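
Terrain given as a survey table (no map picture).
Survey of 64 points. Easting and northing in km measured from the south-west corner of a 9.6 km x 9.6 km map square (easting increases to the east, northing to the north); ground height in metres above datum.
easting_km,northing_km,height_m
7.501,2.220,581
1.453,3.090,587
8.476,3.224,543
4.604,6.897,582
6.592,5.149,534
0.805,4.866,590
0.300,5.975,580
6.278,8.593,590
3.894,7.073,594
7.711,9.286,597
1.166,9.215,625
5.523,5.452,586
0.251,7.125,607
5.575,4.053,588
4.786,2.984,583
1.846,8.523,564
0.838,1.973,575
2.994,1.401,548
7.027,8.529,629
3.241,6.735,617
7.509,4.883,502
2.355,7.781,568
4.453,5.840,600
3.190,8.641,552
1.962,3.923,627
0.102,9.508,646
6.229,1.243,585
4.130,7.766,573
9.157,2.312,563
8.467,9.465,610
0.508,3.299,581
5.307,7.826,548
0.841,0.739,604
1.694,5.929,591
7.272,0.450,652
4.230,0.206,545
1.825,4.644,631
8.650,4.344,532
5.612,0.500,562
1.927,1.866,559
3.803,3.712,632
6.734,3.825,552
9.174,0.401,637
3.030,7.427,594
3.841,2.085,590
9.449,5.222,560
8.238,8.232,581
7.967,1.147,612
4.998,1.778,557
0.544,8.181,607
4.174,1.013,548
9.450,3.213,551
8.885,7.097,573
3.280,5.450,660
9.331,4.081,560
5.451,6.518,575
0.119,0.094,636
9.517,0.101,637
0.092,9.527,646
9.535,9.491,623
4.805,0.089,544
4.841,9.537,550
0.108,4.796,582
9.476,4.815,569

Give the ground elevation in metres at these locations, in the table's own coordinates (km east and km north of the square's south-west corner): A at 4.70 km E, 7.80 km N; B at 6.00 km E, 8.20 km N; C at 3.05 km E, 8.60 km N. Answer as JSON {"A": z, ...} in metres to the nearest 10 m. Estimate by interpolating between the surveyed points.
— {"A": 560, "B": 560, "C": 550}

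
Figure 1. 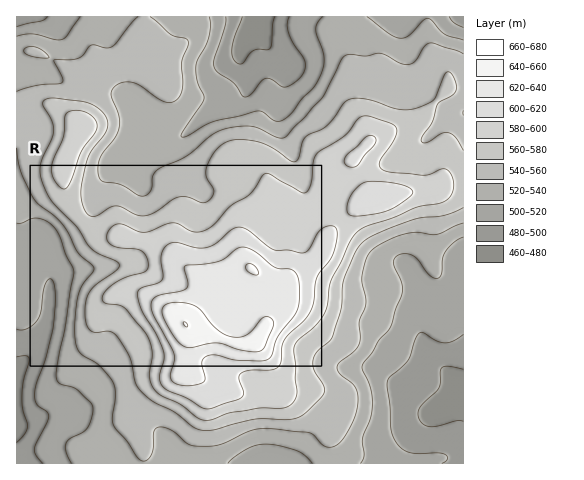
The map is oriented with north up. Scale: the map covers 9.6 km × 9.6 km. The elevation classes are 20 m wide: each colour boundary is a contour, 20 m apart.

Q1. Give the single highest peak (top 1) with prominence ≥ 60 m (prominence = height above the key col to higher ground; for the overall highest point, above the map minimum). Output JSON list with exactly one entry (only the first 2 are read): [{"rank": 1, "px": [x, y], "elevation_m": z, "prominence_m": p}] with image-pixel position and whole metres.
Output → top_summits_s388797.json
[{"rank": 1, "px": [186, 325], "elevation_m": 660, "prominence_m": 198}]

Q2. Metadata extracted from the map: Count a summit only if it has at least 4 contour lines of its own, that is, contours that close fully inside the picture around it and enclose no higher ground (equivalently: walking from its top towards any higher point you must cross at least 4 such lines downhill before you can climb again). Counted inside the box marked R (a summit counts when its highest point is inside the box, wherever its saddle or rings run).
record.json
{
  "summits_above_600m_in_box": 1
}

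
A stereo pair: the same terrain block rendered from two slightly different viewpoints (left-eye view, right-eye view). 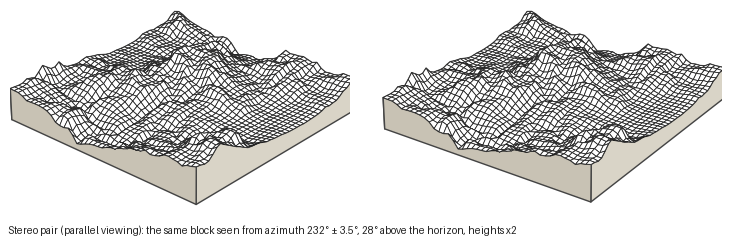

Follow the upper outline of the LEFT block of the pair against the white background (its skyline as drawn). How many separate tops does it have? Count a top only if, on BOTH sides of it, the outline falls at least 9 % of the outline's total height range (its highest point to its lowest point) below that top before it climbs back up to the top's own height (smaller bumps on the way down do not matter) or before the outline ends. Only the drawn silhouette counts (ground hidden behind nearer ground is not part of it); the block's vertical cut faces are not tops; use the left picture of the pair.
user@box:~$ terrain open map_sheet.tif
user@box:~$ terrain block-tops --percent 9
2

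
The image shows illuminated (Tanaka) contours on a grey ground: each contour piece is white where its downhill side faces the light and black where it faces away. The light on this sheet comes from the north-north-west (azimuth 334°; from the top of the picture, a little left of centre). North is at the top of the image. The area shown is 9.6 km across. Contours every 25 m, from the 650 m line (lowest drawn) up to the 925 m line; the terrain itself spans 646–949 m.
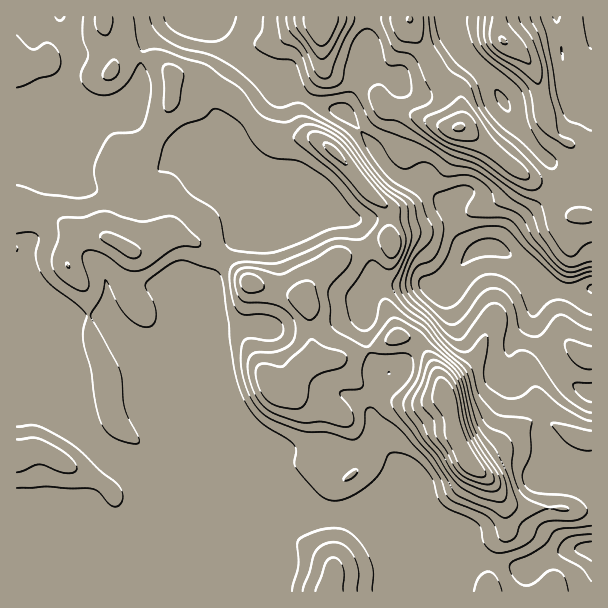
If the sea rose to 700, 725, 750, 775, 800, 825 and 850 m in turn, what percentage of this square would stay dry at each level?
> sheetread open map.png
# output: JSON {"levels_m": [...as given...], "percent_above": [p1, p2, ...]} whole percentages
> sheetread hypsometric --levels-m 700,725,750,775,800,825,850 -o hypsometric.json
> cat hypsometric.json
{"levels_m": [700, 725, 750, 775, 800, 825, 850], "percent_above": [96, 92, 86, 43, 21, 11, 5]}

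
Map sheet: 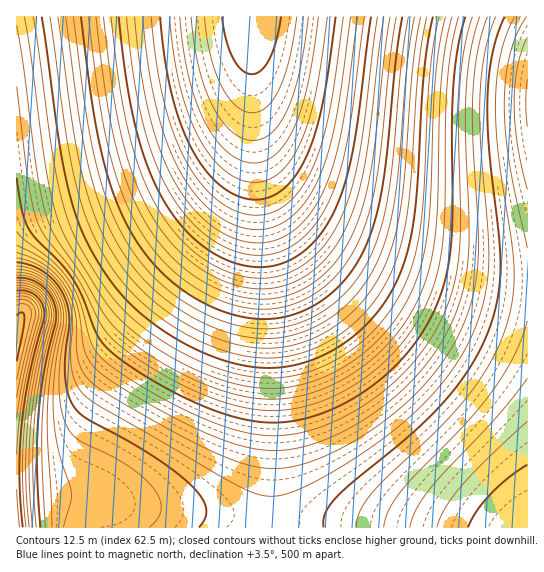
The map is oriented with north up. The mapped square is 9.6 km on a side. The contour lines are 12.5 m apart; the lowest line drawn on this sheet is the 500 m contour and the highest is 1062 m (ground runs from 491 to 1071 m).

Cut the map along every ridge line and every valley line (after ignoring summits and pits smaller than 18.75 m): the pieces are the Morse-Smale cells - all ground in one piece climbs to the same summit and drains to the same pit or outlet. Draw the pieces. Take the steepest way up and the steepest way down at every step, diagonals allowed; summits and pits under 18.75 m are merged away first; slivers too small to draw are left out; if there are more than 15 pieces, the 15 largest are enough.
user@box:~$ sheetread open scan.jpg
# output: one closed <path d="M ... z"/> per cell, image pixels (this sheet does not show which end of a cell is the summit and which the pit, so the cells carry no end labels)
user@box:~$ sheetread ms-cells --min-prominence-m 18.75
<path d="M251 16l-235 1 1 511 250-1 5-89 0-72-4-80-15-156z"/><path d="M254 109l1 42 13 135 4 80 0 72-5 89 260 1 1-245-47-3-58-12-56-20-42-23-30-22-23-29-12-28z"/><path d="M527 16l-274 0 0 93 7 37 12 28 16 21 29 25 21 13 39 19 37 13 31 8 36 7 46 3z"/>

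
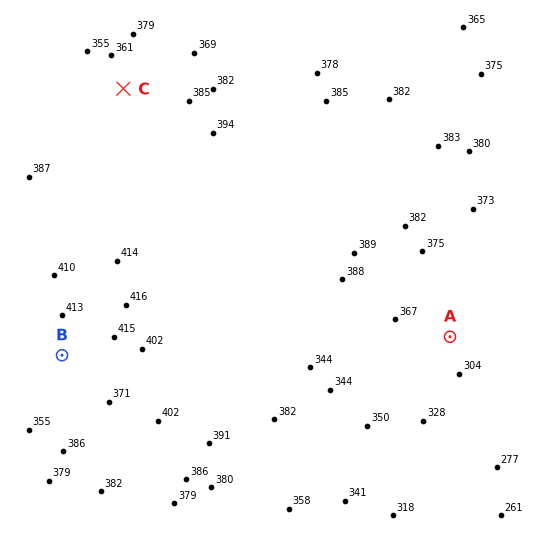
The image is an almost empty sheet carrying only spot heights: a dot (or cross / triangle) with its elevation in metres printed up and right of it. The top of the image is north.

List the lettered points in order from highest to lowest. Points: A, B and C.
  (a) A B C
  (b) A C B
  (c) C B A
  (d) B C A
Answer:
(d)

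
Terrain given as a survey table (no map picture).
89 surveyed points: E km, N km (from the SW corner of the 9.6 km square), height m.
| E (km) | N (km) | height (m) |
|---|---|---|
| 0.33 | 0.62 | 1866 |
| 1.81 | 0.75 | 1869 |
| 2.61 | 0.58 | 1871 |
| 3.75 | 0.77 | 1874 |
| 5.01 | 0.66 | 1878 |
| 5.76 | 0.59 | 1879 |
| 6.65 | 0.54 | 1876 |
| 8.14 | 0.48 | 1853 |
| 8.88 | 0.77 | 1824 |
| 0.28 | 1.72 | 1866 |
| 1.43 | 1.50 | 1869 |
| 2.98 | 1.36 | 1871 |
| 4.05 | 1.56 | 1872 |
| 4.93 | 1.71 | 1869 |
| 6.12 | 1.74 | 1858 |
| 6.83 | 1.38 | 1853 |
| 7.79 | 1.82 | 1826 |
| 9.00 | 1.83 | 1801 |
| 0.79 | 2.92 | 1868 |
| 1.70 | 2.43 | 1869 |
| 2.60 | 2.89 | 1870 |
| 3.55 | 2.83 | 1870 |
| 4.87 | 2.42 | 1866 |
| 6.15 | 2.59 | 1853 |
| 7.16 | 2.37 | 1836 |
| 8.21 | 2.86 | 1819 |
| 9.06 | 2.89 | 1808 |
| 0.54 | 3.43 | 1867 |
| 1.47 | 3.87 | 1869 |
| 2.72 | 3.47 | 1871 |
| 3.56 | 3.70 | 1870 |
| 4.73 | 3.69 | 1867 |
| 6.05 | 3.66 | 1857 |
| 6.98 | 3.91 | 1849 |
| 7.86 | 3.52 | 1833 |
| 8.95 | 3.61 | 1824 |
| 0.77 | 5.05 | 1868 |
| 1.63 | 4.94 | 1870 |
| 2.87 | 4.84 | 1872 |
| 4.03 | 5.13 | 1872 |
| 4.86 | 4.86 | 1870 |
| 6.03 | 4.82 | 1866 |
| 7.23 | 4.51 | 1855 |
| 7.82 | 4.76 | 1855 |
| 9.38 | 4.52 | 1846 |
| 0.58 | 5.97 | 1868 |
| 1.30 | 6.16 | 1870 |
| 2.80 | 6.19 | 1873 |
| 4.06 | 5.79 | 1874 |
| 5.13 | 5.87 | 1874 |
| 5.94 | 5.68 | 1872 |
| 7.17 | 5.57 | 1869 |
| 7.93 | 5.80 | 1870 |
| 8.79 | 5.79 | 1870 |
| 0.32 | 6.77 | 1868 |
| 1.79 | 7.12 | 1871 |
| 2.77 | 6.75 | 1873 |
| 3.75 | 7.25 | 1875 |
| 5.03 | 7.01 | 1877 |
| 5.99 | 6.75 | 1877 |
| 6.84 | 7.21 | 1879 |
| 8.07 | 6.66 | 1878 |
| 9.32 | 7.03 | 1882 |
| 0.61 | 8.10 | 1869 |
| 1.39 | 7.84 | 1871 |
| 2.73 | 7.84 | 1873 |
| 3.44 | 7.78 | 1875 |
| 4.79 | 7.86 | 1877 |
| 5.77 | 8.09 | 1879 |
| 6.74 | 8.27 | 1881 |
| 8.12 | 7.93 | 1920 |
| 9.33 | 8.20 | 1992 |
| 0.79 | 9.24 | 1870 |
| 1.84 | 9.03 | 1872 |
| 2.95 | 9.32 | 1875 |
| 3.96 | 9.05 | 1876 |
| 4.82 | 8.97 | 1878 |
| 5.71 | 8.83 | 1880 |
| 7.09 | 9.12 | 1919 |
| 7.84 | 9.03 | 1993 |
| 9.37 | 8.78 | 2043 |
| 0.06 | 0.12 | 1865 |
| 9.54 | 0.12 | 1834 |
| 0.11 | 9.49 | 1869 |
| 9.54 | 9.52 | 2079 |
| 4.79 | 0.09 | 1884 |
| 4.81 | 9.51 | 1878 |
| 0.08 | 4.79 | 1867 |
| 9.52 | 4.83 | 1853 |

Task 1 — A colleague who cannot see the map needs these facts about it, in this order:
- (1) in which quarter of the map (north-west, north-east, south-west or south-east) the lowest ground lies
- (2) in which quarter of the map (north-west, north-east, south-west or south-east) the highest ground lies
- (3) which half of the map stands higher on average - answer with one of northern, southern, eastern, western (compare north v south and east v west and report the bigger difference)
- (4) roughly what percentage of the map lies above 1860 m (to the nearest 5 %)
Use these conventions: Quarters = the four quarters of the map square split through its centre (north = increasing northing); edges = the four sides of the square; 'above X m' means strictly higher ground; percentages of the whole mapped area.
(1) Look to the south-east quarter for the lowest ground.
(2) The highest ground is in the north-east quarter.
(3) The northern half stands higher on average than the southern half.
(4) Ground above 1860 m makes up about 80 % of the sheet.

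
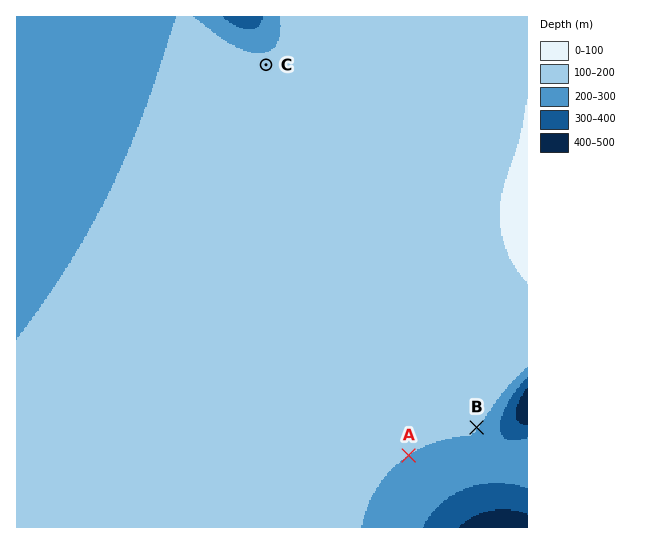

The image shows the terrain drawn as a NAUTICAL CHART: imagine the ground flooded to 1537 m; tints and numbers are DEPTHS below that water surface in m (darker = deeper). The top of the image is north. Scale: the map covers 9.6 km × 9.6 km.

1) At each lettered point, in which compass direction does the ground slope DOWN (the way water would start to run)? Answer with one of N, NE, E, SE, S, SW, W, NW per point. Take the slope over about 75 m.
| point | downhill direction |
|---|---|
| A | SE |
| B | SE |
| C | N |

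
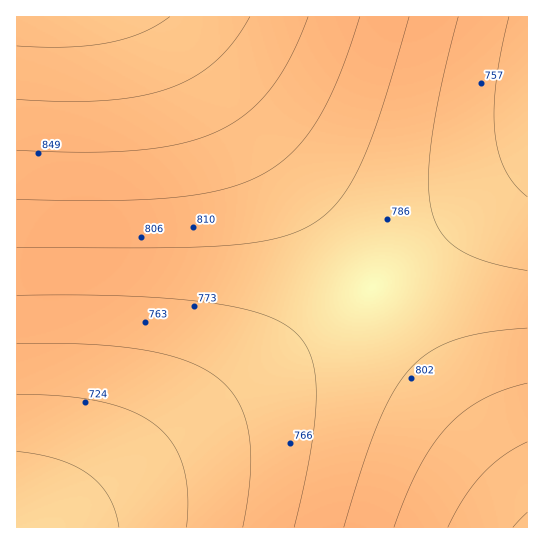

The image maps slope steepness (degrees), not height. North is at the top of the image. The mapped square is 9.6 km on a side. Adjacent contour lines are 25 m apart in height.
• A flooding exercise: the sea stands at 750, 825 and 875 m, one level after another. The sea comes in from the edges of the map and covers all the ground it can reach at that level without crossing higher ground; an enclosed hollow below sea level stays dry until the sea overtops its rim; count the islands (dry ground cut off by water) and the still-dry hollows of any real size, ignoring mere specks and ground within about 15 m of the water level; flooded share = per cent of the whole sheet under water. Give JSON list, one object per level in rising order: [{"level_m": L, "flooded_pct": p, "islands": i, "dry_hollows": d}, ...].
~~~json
[{"level_m": 750, "flooded_pct": 17, "islands": 0, "dry_hollows": 0}, {"level_m": 825, "flooded_pct": 74, "islands": 0, "dry_hollows": 0}, {"level_m": 875, "flooded_pct": 94, "islands": 0, "dry_hollows": 0}]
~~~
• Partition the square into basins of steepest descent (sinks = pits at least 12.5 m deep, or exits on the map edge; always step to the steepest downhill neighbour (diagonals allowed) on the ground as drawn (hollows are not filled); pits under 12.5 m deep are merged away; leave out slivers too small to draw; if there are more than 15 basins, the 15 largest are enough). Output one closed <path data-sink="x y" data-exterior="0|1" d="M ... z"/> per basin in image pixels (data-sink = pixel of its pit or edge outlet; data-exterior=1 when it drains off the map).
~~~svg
<path data-sink="17 527" data-exterior="1" d="M167 16l-151 1 0 510 511 1 1-34-5-8z"/><path data-sink="527 91" data-exterior="1" d="M527 16l-359 1 359 476z"/>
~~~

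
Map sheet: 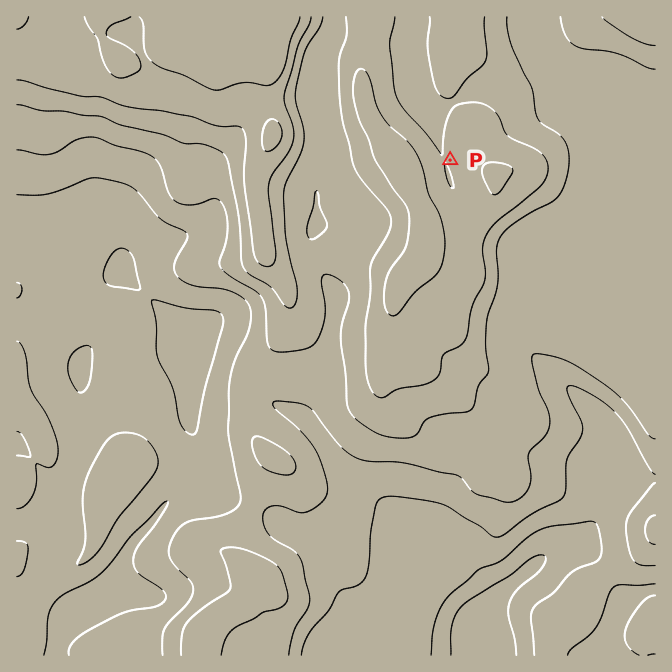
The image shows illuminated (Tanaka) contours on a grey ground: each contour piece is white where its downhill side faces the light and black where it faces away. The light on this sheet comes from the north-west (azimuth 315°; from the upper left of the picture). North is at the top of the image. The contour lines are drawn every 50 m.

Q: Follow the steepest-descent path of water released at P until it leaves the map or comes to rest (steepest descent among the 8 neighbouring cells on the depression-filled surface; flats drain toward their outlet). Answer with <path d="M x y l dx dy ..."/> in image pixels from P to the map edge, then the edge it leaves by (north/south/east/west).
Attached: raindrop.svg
<path d="M450 160l-6 0 0-3-2-2 0-3-4-7 0-3-1-2 0-5-3-5 0-3-7-9 0-1-9-9-3-6-5-5 0-60 2-2 0-18"/>
exit: north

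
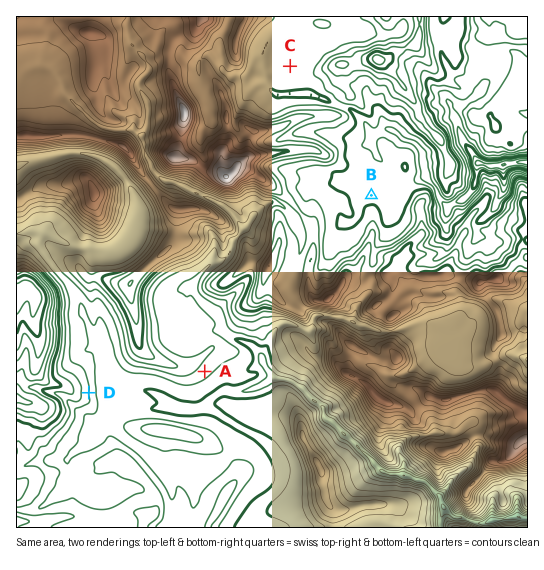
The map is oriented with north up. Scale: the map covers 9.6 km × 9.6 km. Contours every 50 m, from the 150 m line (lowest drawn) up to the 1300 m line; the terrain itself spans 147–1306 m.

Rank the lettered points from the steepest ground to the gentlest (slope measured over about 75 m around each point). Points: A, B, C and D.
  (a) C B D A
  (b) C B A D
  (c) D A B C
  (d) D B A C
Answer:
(c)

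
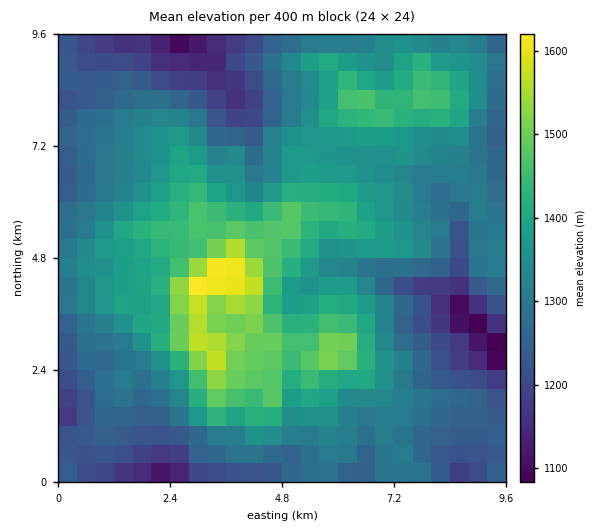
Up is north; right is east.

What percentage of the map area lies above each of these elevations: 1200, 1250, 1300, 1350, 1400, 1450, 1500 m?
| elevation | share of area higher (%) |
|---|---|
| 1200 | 91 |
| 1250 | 77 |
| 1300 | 58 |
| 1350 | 40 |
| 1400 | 24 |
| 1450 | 13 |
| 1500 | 5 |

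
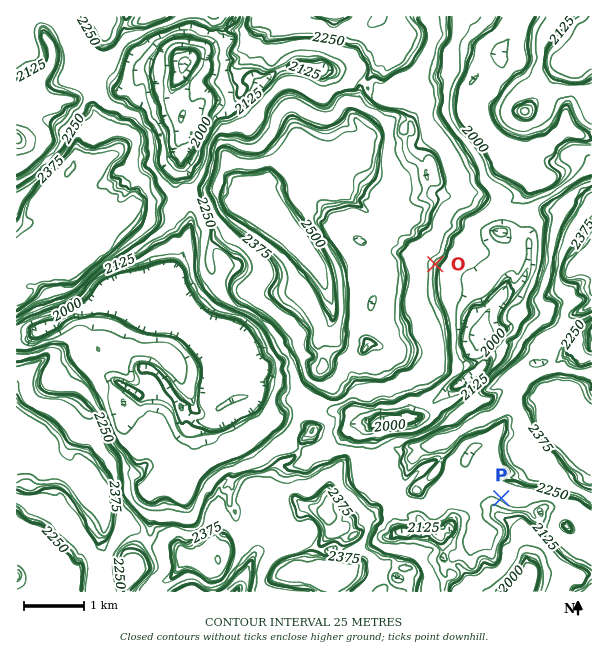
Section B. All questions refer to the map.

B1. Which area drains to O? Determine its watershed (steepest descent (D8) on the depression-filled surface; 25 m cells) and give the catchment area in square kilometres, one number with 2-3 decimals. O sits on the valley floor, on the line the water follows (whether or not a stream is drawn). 2.828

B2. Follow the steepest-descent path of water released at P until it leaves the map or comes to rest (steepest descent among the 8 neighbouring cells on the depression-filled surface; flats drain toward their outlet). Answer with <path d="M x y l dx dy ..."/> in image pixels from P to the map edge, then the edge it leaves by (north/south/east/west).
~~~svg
<path d="M501 498l-4 5 0 9 7 7 5 2 7 7 2 5 6 6 0 3 1 1 0 18 2 2 0 3 3 3 0 9-12 12 0 1"/>
exit: south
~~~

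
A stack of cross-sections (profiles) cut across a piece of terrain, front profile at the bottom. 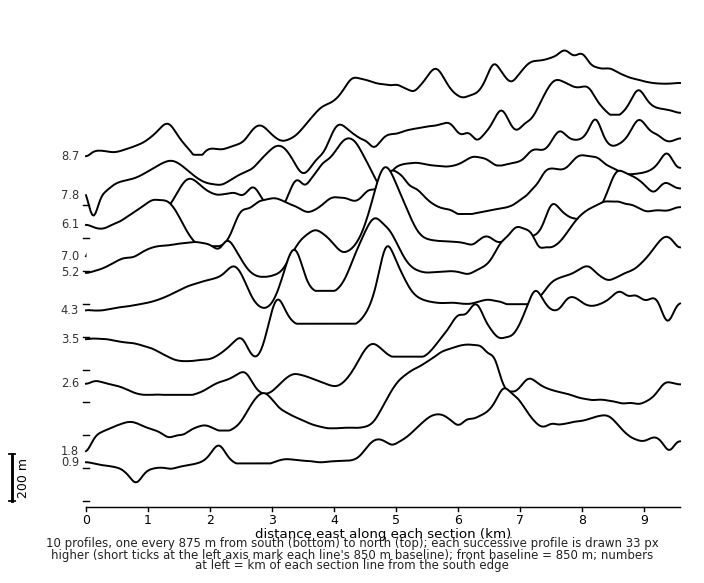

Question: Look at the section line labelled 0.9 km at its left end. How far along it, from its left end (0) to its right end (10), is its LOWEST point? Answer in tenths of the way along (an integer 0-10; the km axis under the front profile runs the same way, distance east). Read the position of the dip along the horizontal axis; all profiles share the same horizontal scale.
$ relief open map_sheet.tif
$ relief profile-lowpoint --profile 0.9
1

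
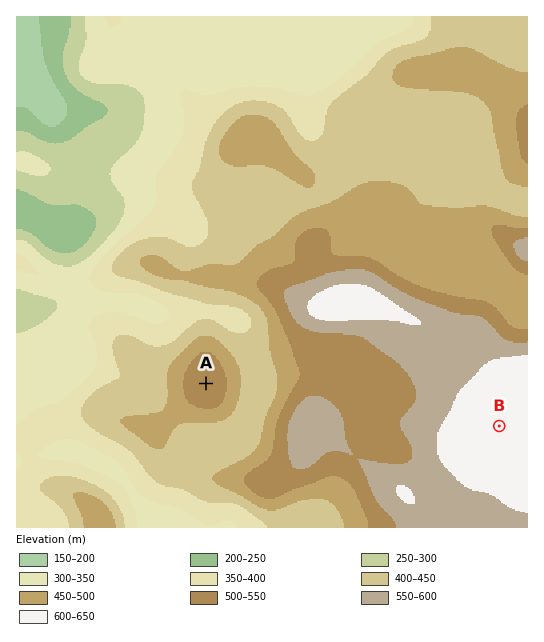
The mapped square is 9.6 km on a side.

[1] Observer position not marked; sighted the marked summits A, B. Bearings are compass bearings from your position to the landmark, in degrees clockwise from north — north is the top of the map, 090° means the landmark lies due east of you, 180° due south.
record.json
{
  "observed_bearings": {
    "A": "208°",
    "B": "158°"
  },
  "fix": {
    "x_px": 363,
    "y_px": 88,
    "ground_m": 420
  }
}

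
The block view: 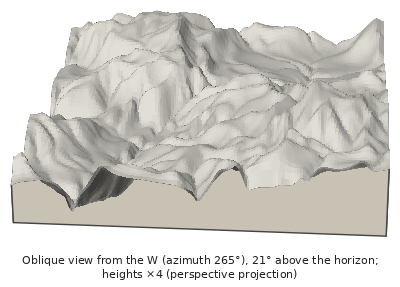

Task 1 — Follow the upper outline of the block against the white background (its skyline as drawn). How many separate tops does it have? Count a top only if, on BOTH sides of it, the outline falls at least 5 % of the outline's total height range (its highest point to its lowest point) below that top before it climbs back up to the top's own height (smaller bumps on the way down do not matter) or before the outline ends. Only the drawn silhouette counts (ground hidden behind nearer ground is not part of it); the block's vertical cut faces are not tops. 3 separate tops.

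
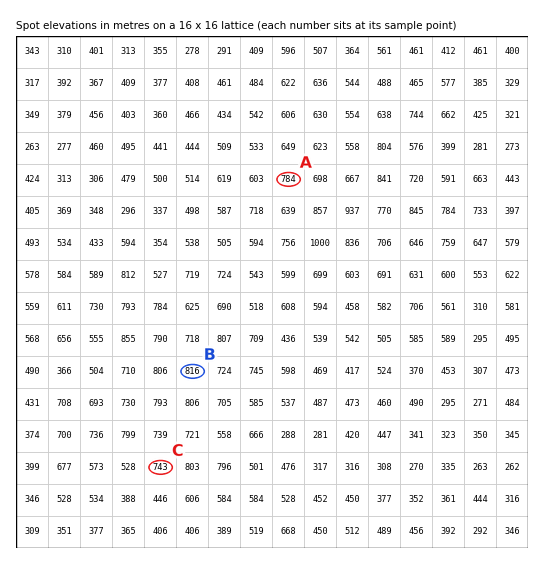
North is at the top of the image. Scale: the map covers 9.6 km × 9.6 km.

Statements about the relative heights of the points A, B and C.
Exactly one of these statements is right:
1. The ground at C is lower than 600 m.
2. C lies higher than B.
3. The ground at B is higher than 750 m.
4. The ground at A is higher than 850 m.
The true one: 3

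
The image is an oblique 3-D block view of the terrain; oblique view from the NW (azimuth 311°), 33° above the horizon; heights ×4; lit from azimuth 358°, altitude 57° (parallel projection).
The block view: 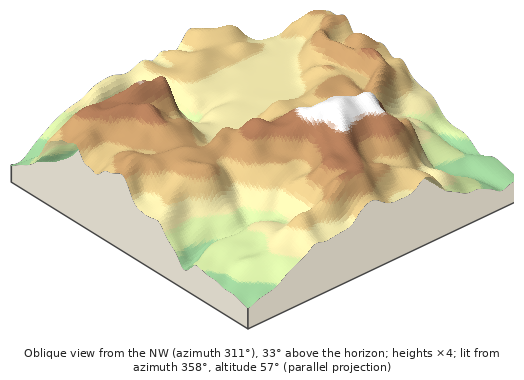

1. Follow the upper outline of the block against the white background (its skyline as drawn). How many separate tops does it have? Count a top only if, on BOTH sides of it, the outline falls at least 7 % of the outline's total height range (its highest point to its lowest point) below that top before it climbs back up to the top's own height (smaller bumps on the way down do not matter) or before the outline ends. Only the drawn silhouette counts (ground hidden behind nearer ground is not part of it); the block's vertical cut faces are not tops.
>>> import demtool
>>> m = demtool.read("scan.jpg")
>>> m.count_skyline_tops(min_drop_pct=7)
2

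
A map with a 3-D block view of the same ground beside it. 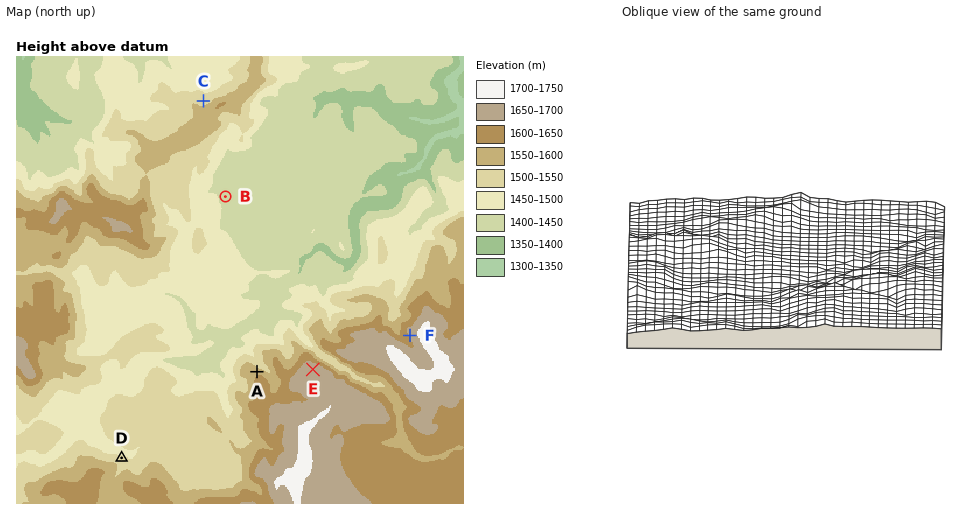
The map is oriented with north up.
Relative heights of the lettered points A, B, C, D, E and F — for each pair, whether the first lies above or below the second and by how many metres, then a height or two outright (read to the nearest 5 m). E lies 240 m above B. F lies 220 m above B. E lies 160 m above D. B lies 150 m below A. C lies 145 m below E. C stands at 1530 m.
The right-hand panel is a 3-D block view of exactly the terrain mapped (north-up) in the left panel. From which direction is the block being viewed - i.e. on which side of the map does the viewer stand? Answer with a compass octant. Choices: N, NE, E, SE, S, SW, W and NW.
S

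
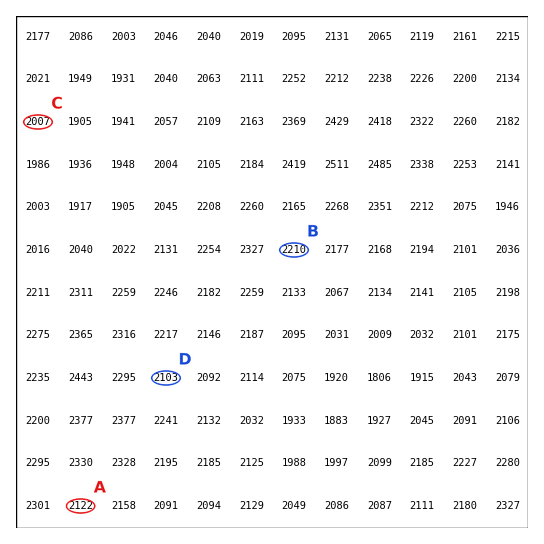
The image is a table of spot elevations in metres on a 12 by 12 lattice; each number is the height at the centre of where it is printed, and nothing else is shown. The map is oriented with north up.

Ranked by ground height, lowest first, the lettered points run C D A B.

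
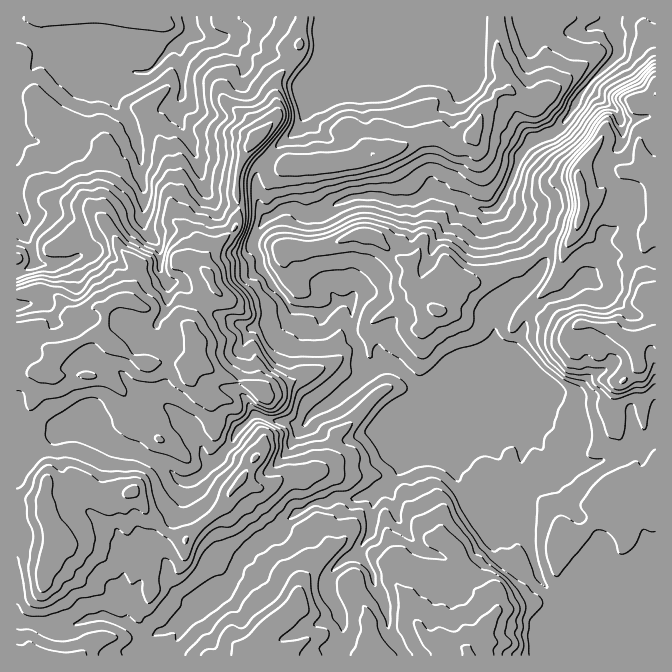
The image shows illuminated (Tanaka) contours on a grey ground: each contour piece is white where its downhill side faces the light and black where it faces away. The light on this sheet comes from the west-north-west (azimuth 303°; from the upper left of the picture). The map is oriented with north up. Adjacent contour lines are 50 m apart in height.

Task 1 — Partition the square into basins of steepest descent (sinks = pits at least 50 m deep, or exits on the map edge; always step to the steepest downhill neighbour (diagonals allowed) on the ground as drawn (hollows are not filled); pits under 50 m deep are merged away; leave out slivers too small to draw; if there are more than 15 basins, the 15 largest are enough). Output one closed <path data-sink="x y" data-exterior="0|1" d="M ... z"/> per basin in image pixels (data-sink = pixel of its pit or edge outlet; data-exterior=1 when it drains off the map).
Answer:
<path data-sink="612 23" data-exterior="0" d="M655 16l-158 0 1 44 11 30-13 5-2 5-11 12-9 21-6 6-11 5-19-10-6 0-14 4-18 10-13 1-33 12-22 3-54 0-14-10-10-11-6 5-10 24-2 15 2 33-4 8-25 24-6 10-1 6-13-9-9 0-6 11-10 11-12 3-18 17-5-1 0-3 9-20 0-12-17-15-5-12-9-12-7 0-15 7-5 0-15 13-13 3-15 9-21 2 1 396 639-1z"/><path data-sink="189 17" data-exterior="1" d="M302 16l-285 0-1 242 21 0 15-9 13-3 15-13 5 0 15-7 7 0 9 12 5 12 17 15 0 12-9 20 1 4 4 0 18-17 12-3 10-11 6-11 9 0 13 9 1-6 6-10 27-27 2-5 0-25-2-2 2-21 10-24 18-18 12-17-2-31 22-30 3-15z"/><path data-sink="327 17" data-exterior="1" d="M495 16l-191 0-6 36-22 30 2 31-12 17-10 8-2 5 10 11 14 10 54 0 22-3 33-12 13-1 18-10 14-4 6 0 17 10 13-5 6-6 9-21 11-12 2-5 13-5-11-30 0-28z"/>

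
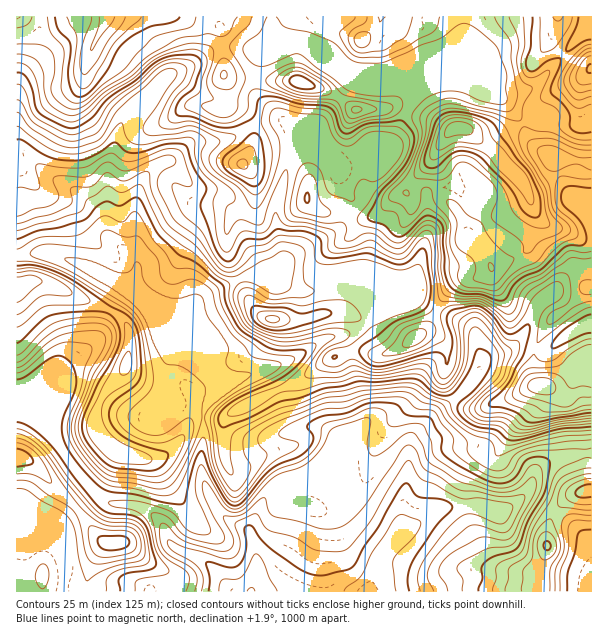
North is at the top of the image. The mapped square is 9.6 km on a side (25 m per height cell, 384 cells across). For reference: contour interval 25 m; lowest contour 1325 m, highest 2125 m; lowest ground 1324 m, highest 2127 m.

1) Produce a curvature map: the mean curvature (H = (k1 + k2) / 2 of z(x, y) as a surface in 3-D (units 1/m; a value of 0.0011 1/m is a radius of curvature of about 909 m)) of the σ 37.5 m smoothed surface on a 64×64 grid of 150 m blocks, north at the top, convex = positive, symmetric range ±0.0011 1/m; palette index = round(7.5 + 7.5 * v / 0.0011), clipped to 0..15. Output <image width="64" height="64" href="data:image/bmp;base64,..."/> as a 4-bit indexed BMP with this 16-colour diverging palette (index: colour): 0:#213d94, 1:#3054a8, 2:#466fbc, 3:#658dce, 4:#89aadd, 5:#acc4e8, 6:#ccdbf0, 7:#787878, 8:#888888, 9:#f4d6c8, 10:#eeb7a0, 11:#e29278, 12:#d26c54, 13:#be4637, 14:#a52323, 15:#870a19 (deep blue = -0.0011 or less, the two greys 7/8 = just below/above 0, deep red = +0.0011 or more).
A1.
<image width="64" height="64" href="data:image/bmp;base64,Qk12CAAAAAAAAHYAAAAoAAAAQAAAAEAAAAABAAQAAAAAAAAIAAATCwAAEwsAABAAAAAAAAAAlD0hAKhUMAC8b0YAzo1lAN2qiQDoxKwA8NvMAHh4eACIiIgAyNb0AKC37gB4kuIAVGzSADdGvgAjI6UAGQqHAHeJZ4mYiIZWmqqGVWVIh3d3d2ZXd3iHZniZmamK22Vnh5p2eIZDI0V5vKZGl1iHd4iHeHZ2eJqYd2Zmd3nJRGeHmmZoh1RGmrzbc0eXR4iIiIeJdnd3iaqpmJqrqrg0Z3aZZ1eqmJvcl1MSaac2iIiIiJl1eHd4mqmYmql3qmRXd3d3R7zM3sYgATartzeId4iImXVXd3eIiHeIZFj/tVd3d3ZHze//pABoq922OId3iIiJh1ZmZ3iIeJdDa/+1Vnd3dUjdvf+jBbzMy4JJh3d4iIiIdXZXiIiJljR77HNFd3d0XOlovIIHvLuEEUmXd4iIiZiFVlV4ialzJYrKYzV3dkSfpDRmIEerqBFlOKiImZiJmYZXdVZ4hkUkecx0WHZVae1RARAViJqkCvgVqpmZh3iZh1eXUzVEQxE3q6iqVWi+1xE0RGmZiHAP+iGLqYh3eJmHVoh2Z1I1UwN5vexFe+1xFXdmiamIMG/9cDdmZnd3mYhVh2eJZoqoIEi9/2ad1yA3mGaKqXcAv921AUZ3d3eZmGN4Zoh4rMpQSZicmc6TAlm6ibuphgP+q9pkRDd3dpmZc3l3iIm8ymFIhmfN61AUi83e7cuVBvx4rLmZUnd2iZlyWpmZq7unQkVlVu7GETes3d3KvccF+3Z5u821N3aJmXNIq7q6iIU0VURFy3Ijet3Kl2Z76gP6dmZ4rOtFdomZdGd4dmQlqGRGVUWWI0Sd7JdURFjdAulVRERXq2JUeZmEWHVEVCOdp0MzVWNXRZ76ZURFRq0j+mZlRDNEVUNGmZdEZ2eJdFv/pjNUV3dTffpURWd1ezX/ypd2ZlVohjJXmYQ3q97HVq39u5h3d3JK+2RWZ3dpUI//yoeIdVipUjRXlySt7/yYZov/y3eHdBbel2Zmd3qFA8//uauXVohlZTRnZjJb/d2oiZysd3d2FK7JiHdnipZxBa79u6l3h2d2VEbPcAOIru/9hopEd3ckjMy6hmiZV3dQFIzcuYmWWHdmRt/CIURJ7/2Fd5Q3dlV5rftlaIZ3d2UxAnzbm5RrqHZEr/cjNGi5iXeH2ENWZVWO+lVWd3d3mXUgA57/pZ/8l0Jc+TQ0d5c0e7jaZEZlQ1v7VGd3d3Z3d3YgB//az//8hkjpNDJDi0Jq3LqGVWZCKPxCd3d3dEM1eIUANnmoeM/7eugkRpNskiWdmYdmZlIX/SR3d3dVVVaImXMAA1Z2jf6sxhNH1inGITeYiHdmUyr7B3eHdkV6z/7MynZmZmm7zclkEjf6FN1iI5h3d3d3n/Und4d1VXz//8ve3LymRXeKphMAKPxCr+lTqGeIms79YHd3d2VnneqblovLu2VkISW4JRBa7GJK3ZWoZorP/YMWd2ZmVGnftSV0RniWV3d3Eqx5c57IUyJJubl4vv2EI3dliXVDNs+jEUVVVVZ3d3dQfL/73oVFMRfOzu/+pRJnd2mZdUVTNDV3Sph2d3d3ZkFr3/3dhUZyJ7yf/JURV2d2eJl1RrxiV3dJl2VVZTNUI33ZeM26eZRGZRVCEDVVioVmeYVXz8dUVziZdUNER6gye6ZYypvNt1REIAAkVnmoZWZohmjPplZjNWnLhkWJySA5uXmnaKy4YnmWRWeJqXVmZ3d2aM+EaWNVRZ/9hHrZEDvsqoV3eZlkuodniJh1R4VoiHd3znSMZGRDN8xza/wwGN24Z3Z3irvFh2d3d2RZlFiZiHeshr53pUZ1WZiJz3AEq5dmdmet/pSpiIZ5dXpzaJqpd5uIuzfqnep4zqZuw1aqh3h2e9qHNqmamap1emNoiZmHmni6JM3sunVqt0vli9pVeHe/xCJniJq6l3Zqc2mZmXioRroijedndTXOnLSctndWZ7/EBXdoqpZGllmDaqqWRWMmykBr+FZ4dI/9cmhnd0RX3qYjRGmnQ1imSZRKynNEM0rrYUrpVmiVJ7xzVVd2FHz7VmaKmXRGeJVJliepVImL39tySdlmZ4Yia8upVUJZ7/glm8umRod4hEmoQjRHq8//qYRJqGZ4d3Imz+gyNZ38lRZ3dXRoiIiGOKmFETi6q82olkd2Znd3dgKP+jE2rchCR2M0NXiJmJlGqqhUNoVEa8iGV3dldVd3IDr/h6zLpjIiJYg2d3moqkWqu4hSIyEWyndnd0fHI0MyFc+63Id1RnZ73Eh2eaeaVJmry3NHh0OHVndlOPoQI0ZUn//9mYd6yr3LKJiap4lTaIi+pozdpoU1VUMU75eaV6md//y7d4d2aJcoupq5dlQ1Zo3s3czLpSI0MgPf//+keYmGVWU3p1RGhTeamc10RTNFad24VphjEkd2ad25m7VGZ3UxESaql1m1NXu5v7dlQyNXh2d4lUZ4vf/9YAEkV3VVVUV2Z2Wbicc2eYeuyqqGMjVVjN2net///9Umd3d3d3Zmd3Zngyi860aGZ76nrepRATV7/6eIi/+lA3d3d3d3d3d3djbcEYzuVodWrrdo3YMAESbehVQ0eDBXYzMzZ3d3d3d1Rv9wJ99ndlSO6WR82mVkRapUZ2RFN3Yol6ciZ3d3d2Znvbcyj4h2VGvqZEe925d2dkR3d3dnUm76zKkzV3d3ZlRpu3AsiHd2WMyHVVeIeJeJZVd3d2Von/l4nKl1V2Z2VXqrpBWIVpuGnKl4dniamMyIdnd3ebhqqZd4i7lmd3d3eZm5RKlVmnRbyomau7l2iJp2d4iJd0InqLlniYeIeJhmmrxl"/>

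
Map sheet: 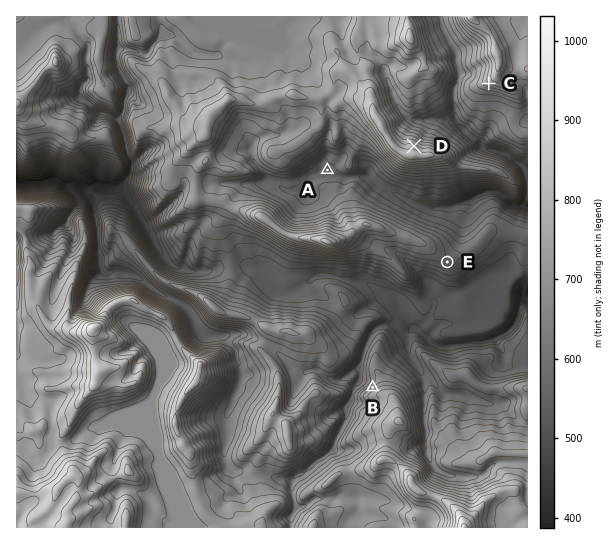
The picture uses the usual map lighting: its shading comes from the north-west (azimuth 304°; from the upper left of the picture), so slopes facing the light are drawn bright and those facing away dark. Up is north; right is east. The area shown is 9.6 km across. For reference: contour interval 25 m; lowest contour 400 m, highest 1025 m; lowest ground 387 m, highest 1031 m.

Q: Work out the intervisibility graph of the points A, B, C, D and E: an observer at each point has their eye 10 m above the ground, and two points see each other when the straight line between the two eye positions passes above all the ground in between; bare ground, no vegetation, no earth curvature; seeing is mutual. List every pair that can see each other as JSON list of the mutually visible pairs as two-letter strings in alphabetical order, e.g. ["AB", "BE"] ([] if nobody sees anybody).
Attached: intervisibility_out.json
["BC", "BE", "CD", "CE"]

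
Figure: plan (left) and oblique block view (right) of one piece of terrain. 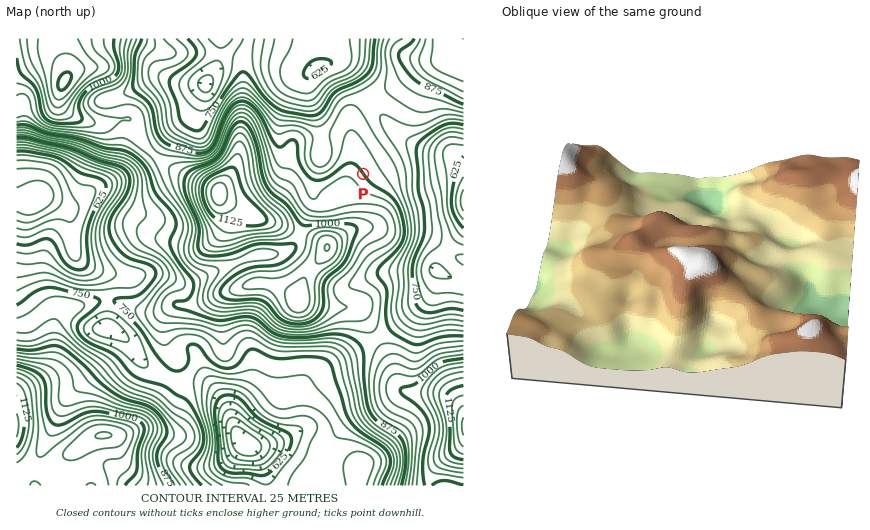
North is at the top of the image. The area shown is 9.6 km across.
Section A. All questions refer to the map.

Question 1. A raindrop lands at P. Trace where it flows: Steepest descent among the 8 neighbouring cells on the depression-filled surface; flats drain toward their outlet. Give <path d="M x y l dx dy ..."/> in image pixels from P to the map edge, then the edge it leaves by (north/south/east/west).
<path d="M363 174l34-34 9 0 3 2 8 4 3 0 1 1 12 0 1 1 6 0 7 3 8 5 8 9"/>
exit: east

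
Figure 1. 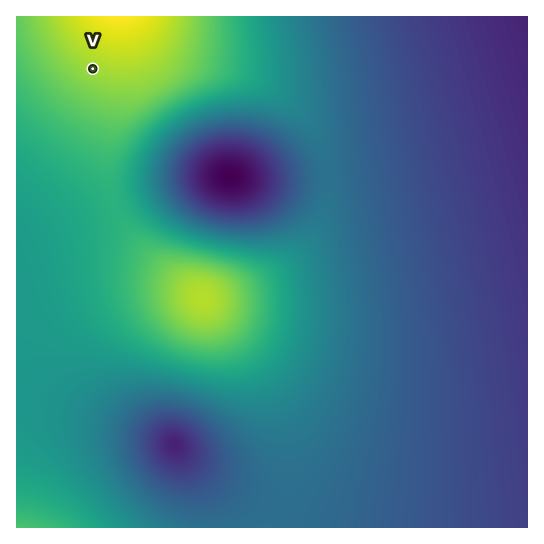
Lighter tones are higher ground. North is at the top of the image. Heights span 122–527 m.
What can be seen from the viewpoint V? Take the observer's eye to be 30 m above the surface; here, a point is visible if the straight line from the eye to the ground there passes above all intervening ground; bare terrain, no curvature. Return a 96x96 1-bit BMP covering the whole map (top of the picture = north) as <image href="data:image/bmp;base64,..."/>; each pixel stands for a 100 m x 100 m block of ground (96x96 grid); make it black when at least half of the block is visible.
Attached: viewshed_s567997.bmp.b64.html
<image width="96" height="96" href="data:image/bmp;base64,Qk2+BAAAAAAAAD4AAAAoAAAAYAAAAGAAAAABAAEAAAAAAIAEAAATCwAAEwsAAAIAAAAAAAAA////AAAAAAD////gAAAAAAAAAD/////AAAAAAAAAAD////+AAAAAAAAAAH////8AAAAAAAAAAP////4AAAAAAAAAAP////wAAAAAAAAAAf////wAAAAAAAAAAf////gAAAAAAAAAA/////AAAAAAAAAAA////+AAAAAAAAAAB////+AAAAAAAAAAD////8AAAAAAAAAAD////8AAAAAAAAAAH////4AAAAAAAAAAH////4AAAAAAAAAAP////wAAAAAAAAAAP////wAAAAAAAAAAf////gAAAAAAAAAA/////gAAAAAAAAAA/////gAAAAAAAAAB/////AAAAAAAAAAB/////AAAAAAAAAAD/////AAAAAAAAAAH/////AAAAAAAAAAH/////AAAAAAAAAAP/////AAAAAAAAAAP/////AAAAAAAAAAf/////AAAAAAAAAA/////+AAAAAAAAAA/////+AAAAAAAAAB//////AAAAAAAAAB//////AAAAAAAAAD//////AAAAAAAAAH//////AAAAAAAAAH//////AAAAAAAAAP//////gAAAAAAAAf//////wAAAAAAAAf//////4AAAAAAAA///////8AAAAAAAB////////AAAAAAAB////////+AAAAAAD//////////AAAAAH//////////4AAAAP//////////+AAAAP///////////gAAAf///////////8AAA/////////////wAB/////////////+AD//////////////gH//////////////4P//////////////8f///////////////////////////////////////////////////////////////////////////////////////////8AH/////////////AAB////////////8AAAf///////////wAAAH///////////AAAAD///4Af////+AAAAB//AAAAD///8AAAAAfwAAAAD///4AAAAAEAAAAAD///wAAAAAAAAAAAD///wAAAAAAAAAAAD///gAAAAAAAAAAAD///gAAAAAAAAAAAD///AAAAAAAAAAAAD///AAAAAAAAAAAAD//+AAAAAAAAAAAAD//+AAAAAAAAAAAAD//+AAAAAAAAAAAAD//+AAAAAAAAAAAAD///AAAAAAAAAAAAD///AAAAAAAAAAAAD///AAAAAAAAAAAAD///gAAAAAAAAAAAD///wAAAAAAAAAAAD///wAAAAAAAAAAAD///4AAAAAAAAAAAD///8AAAAAAAAAAAD///+AAAAAAAAAAAD////AAAAAAAAAAAD////AAAAAAAAAAAD////AAAAAAAAAAAD///+AAAAAAAAAAAD///+AAAAAAAAAAAD///+AAAAAAAAAAAD///8AAAAAAAAAAAD///8AAAAAAAAAAAD///8AAAAAAAAAAAD///8AAAAAAAAAAAD///4AAAAAAAAAAAAP//4AAAAAAAAAAAAD//4AAAAAAAAAAAA="/>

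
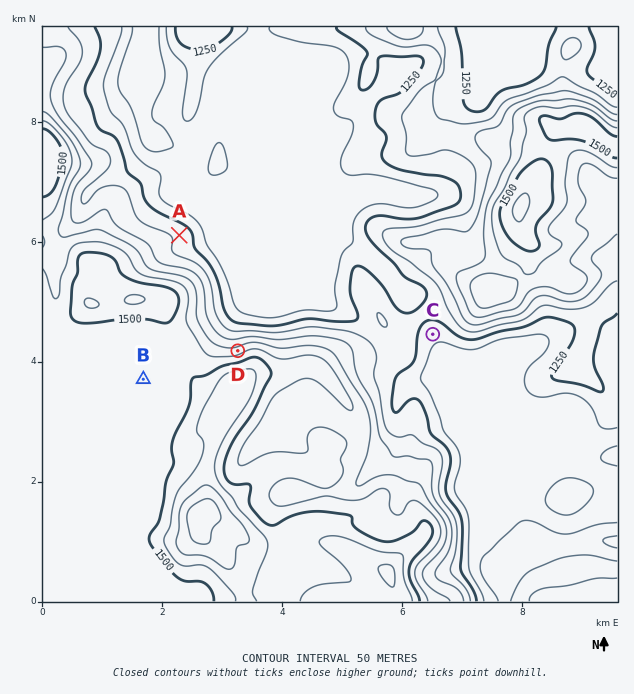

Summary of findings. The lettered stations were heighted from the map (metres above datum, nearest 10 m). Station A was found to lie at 1290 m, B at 1470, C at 1220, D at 1420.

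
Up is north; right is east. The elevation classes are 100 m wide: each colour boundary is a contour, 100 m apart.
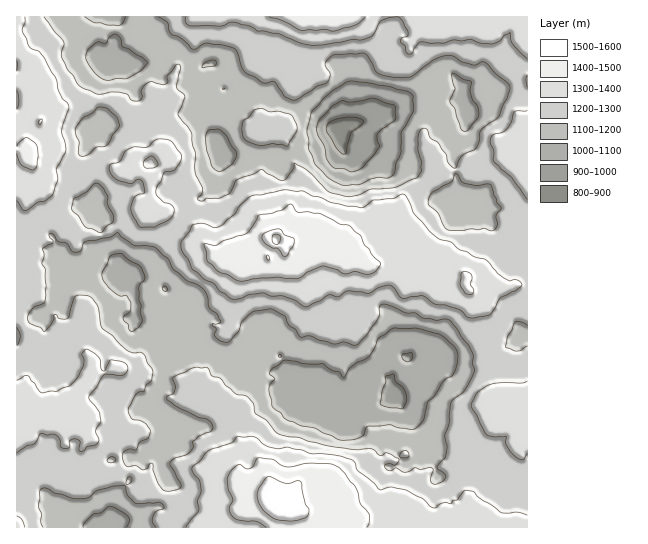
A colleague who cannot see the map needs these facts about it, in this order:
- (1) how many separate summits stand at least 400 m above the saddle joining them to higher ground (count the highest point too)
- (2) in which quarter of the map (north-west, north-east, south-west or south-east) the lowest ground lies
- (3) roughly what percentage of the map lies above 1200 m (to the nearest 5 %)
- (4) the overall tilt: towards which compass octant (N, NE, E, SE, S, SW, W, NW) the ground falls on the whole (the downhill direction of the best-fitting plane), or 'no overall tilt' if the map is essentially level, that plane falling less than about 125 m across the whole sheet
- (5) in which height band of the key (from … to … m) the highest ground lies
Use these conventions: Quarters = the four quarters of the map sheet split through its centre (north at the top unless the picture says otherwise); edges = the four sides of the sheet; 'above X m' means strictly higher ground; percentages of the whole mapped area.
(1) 1 summit rises at least 400 m above its surroundings.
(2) Look to the north-east quarter for the lowest ground.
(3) About 60 % of the map lies above 1200 m.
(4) No overall tilt - high and low ground are spread across the sheet.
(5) The highest point is somewhere between 1500 and 1600 m.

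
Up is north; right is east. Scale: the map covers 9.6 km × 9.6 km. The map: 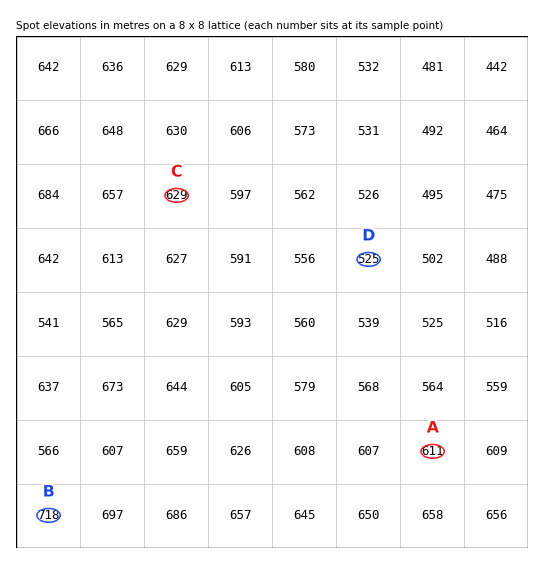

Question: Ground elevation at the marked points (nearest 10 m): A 610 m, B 720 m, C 630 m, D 530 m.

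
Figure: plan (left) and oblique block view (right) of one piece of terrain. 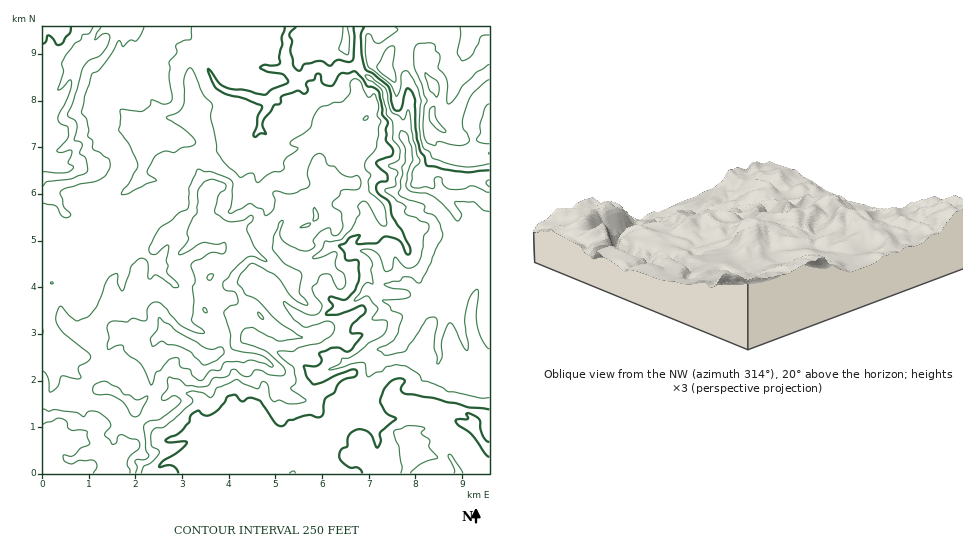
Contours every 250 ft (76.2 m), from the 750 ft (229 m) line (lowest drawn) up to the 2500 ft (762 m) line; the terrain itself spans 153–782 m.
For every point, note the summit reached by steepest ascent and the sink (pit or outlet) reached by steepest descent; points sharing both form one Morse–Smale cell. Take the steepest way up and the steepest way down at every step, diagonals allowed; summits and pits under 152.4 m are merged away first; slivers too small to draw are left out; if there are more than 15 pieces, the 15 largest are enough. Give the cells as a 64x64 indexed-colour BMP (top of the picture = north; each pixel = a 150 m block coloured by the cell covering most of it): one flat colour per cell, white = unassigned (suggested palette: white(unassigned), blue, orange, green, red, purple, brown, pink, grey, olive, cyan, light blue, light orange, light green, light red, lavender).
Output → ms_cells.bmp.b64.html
<image width="64" height="64" href="data:image/bmp;base64,Qk12CAAAAAAAAHYAAAAoAAAAQAAAAEAAAAABAAQAAAAAAAAIAAATCwAAEwsAABAAAAAAAAAA////ALR3HwAOf/8ALKAsACgn1gC9Z5QAS1aMAMJ34wB/f38AIr28AM++FwDox64AeLv/AIrfmACWmP8A1bDFABERERERERERd3d3ERERFmZmZmZlVVVVVVVVVVVVVVVVEREREREREREXd3ERERFmZmZmZlVVVVVVVVVVVVVVVVURERERERERERERERERFmZmZmZlVVVVVVVVVVVVVVVVVREREREREREREREREREWZmZmZmZVVVVVVVVVVVVVVVVVERERERERERERERERERZmZmEREVVVVVVVVVVVVVVVVVURERERERERERERERERFmZmYREREVVVVVVVVVVVVVVVVRERERERERERERERERERFmYRERERFVVVVVVVVVVVVVVVERERERERERERERERERERYRERERERVVVVVVVVVVVVVVUREREREREREREREREREREREREREREVVVVVVVVVVVVVVREREREREREREREREREREREREREREREzVVVVVVVVVVVVERERERERERERERERERERERERERERETNVVVVVVVVVVVURERERERERERERERERERERERERERERM1VVVVVVVVVVVREREREREREREREREREREREREREREREzVVVVVVVVVVVVERERERERERERERERERERERERERERETNVVVVVVVVVVVURERERERERERERERERERERERERERETMzVVVVVVVVVVVRERERERERERERERERERERERERERERMzNVVVVVVVVVVVEREREREREREREREREREREREREREREzMzVVVTMzVVVVURERERERERERERERERERERERERERETMzM1VTMzMzNVVRERERERERERERERERERERERERERERMzMzMzMzMzM1VVERERERERERERERERERERERERERERETMzMzMzMzMzM1UREREREREREREREREREREREREREREREzMzMzMzMzMzMxERERERERERERERERERERERERERERERMzMzMzMzMzMzERERERERERERERERERERERERERERERERMzMzMzMzMzMRERERERERERERERERERERERERERERERERMzMzMzMzMxERERERERERERERERERERERERERETMREREzMzMzMzMzERERERERERERERERERERERERERETMzMRMzMzMzMzMzMRERERERERERERERERERERERERERMzMzMzMzMzMzMzMxEREREREREREREREREREREREREREzMzMzMzMzMzMzMzERERERERERERERERERERERERERETMzMzMzMzMzMzMzMREREREREREREREREREREREREREREzMzMzMzMzMzMzMxERERERERERERERERERERERERERERMzMzMzMzMzMzMzERERERERERERERERERERERERERERETMzMzMzMzMzMzMRERERERERERERERERERERERERERERMzMzMzMzMzMzMyIiIiERERERERERERERERERERERERETMzMzMzMzNERDIiIiIREREREREREREREREREREREREREzMzMzMzM0REQiIiIiERERERERERERERERERERERERETMzMzMzM0RERCIiIiIRERERERERERERERERERERERERMzMzMzMzREREIiIiIiEREREREREREREREREREREREREzMzMzMzREREQiIiIiIRERERERERERERERERERERERETMzMzMzRERERCIiIiIiERERERERERERERERERERERERMzMzM0REREREIiIiIiIiERERERERERERERERERERERERMRFEREREREQiIiIiIiIhEREREREREREREREREREREREREURERERERCIiIiIiIiIRERERERERERERERERERERERERREREREREIiIiIiIiIhERERERERERERERERERERERERFEREREREQiIiIiIiIiIREREREREREREREREREREREREURERERERCIiIiIiIiIhERERERERERERERERERERERERREREREREIiIiIiIiIiERERERERERERERERERERERERFEREREREQiIiIiIiIiIREREiIhEREREREREREREREREURERERERCIiIiIiIiIRESIiIiIiIhERERERERERERERREREREREIiIiIiIiIiIiIiIiIiIiIRERERERERERERREREREREQiIiIiIiIiIiIiIiIiIiIhERERERERERERFERERERERCIiIiIiIiIiIiIiIiIiIiIRERERERERERFEREREREREIiIiIiIiIiIiIiIiIiIiIhERERERERERFEREREREREQiIiIiIiIiIiIiIiIiIiIiIREREREREREURERERERERCIiIiIiIiIiIiIiIiIiIiIiERERERERERREREREREREIiIiIiIiIiIiIiIiIiIiIiIiERERERERREREREREREQiIiIiIiIiIiIiIiIiIiIiIiIhERERERRERERERERERCIiIiIiIiIiIiIiIiIiIiIiIiIREhERREREREREREREIiIiIiIiIiIiIiIiIiIiIiIiIiIiIiREREREREREREQiIiIiIiIiIiIiIiIiIiIiIiIiIiIiJERERERERERERCIiIiIiIiIiIiIiIiIiIiIiIiIiIiIkREREREREREREIiIiIiIiIiIiIiIiIiIiIiIiIiIiIiREREREREREREQiIiIiIiIiIiIiIiIiIiIiIiIiIiIiJERERERERERERCIiIiIiIiIiIiIiIiIiIiIiIiIiIiIkRERERERERERE"/>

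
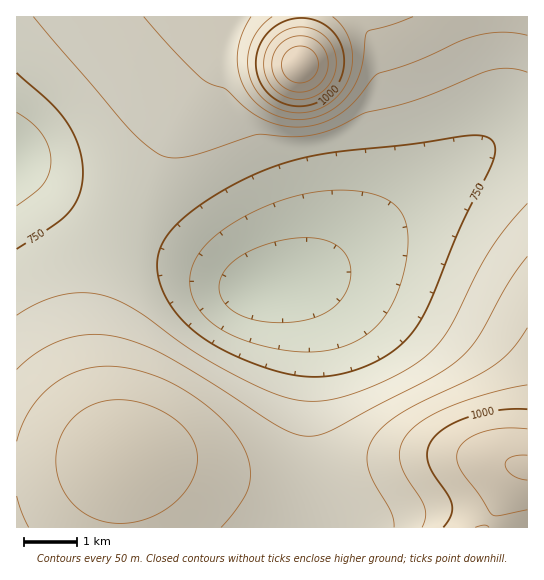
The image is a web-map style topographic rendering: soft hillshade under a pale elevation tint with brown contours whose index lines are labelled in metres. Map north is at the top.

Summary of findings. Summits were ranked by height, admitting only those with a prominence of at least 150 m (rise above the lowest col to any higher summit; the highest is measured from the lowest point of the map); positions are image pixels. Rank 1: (299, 65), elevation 1192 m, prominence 572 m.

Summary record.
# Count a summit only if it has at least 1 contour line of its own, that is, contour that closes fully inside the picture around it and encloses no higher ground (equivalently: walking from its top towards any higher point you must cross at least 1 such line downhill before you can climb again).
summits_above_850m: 2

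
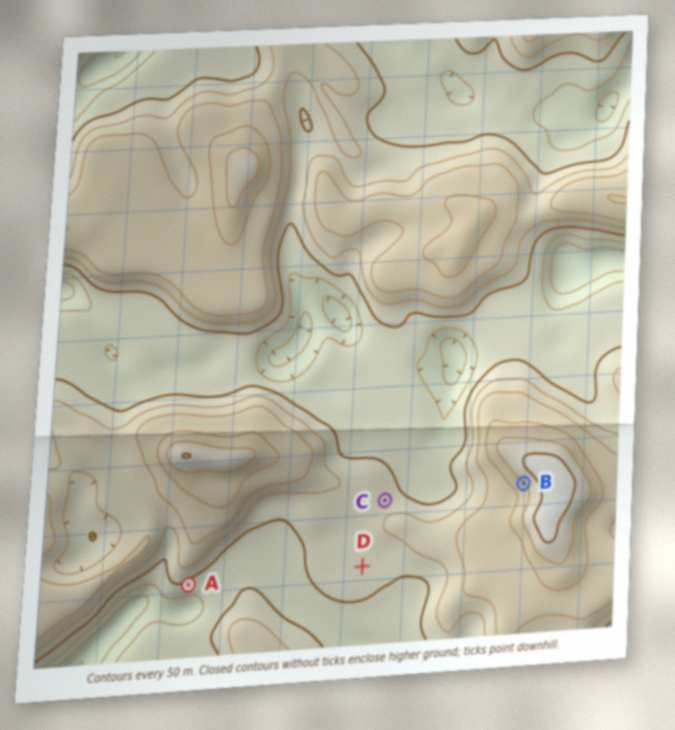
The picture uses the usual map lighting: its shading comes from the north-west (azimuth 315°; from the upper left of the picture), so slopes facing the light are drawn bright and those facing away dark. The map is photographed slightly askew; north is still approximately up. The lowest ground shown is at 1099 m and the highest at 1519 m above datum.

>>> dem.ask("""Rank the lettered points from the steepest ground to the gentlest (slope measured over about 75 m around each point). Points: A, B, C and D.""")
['B', 'A', 'C', 'D']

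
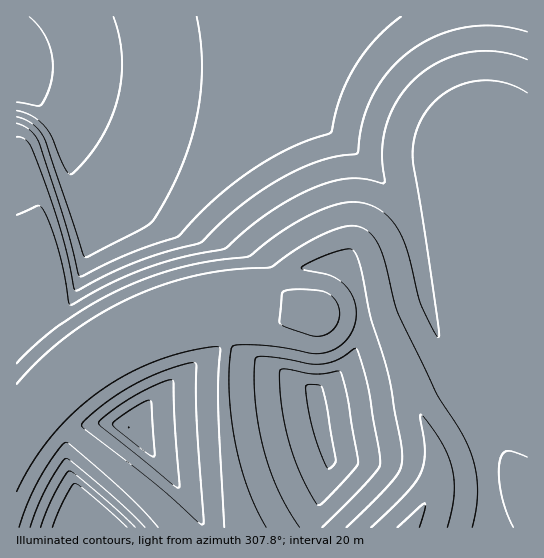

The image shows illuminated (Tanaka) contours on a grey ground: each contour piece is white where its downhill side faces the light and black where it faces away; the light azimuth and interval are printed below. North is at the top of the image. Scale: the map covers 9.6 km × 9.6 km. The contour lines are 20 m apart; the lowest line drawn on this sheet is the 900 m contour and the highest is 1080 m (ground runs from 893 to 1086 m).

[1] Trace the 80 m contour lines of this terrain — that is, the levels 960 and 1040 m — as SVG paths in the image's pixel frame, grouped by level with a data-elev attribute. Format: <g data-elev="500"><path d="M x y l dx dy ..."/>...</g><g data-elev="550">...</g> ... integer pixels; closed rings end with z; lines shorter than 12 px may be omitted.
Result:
<g data-elev="960"><path d="M52 527l13-29 8-13 2-2 19 15 33 29"/><path d="M401 17l-26 22-21 28-13 30-10 36-41 15-39 22-37 30-36 37-51 17-45 22-3 0-1-3-13-50-26-81-9-12-13-7"/></g><g data-elev="1040"><path d="M266 527l-18-38-13-46-6-52 0-24 2-18 2-3 4-1 22 0 59 9 12-3 12-7 9-10 5-13 0-14-5-13-7-9-9-7-9-4-22-4-3-3 24-12 24-6 5 2 5 11 12 56 16 52 14 71 1 16-2 12-5 9-17 19-32 30"/><path d="M472 527l5-21 1-19-3-18-5-18-10-21-23-36-38-79-5-14-9-40-7-16-8-12-11-6-14 0-22 7-24 13-29 20-40 3-33 5-34 10-33 13-32 17-30 20-27 23-24 26"/><path d="M17 491l15-28 20-28 22-23 25-21 30-18 29-13 32-9 28-4 2 3-2 25 0 31 6 121"/><path d="M527 457l-20-6-4 3-3 8-1 15 2 17 5 17 7 16"/></g>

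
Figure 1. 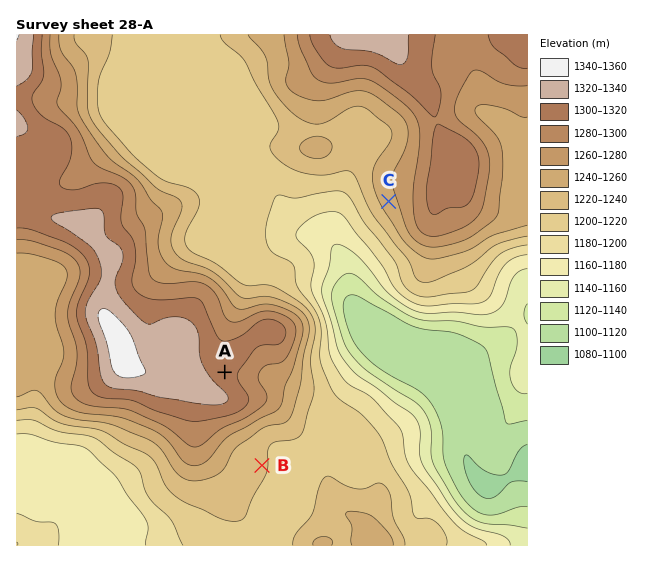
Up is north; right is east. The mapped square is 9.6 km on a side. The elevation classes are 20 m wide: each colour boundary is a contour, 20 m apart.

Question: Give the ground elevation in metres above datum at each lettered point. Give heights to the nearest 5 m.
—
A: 1305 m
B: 1225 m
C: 1250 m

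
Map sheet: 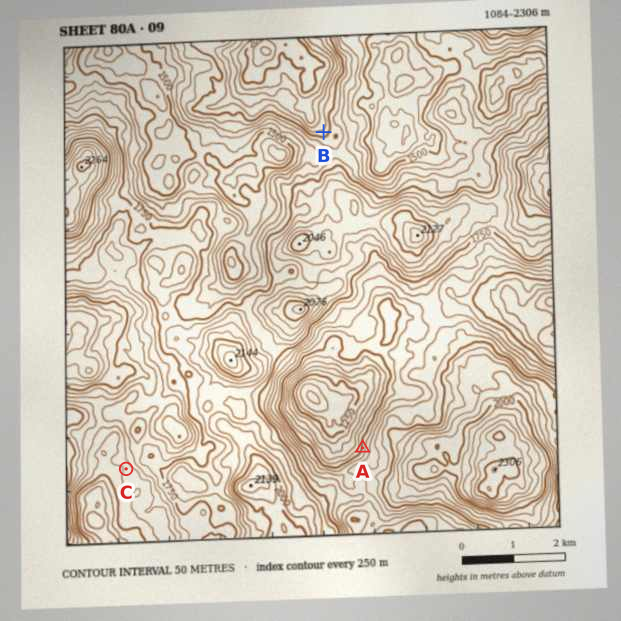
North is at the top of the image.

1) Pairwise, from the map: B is above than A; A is below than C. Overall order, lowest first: A C B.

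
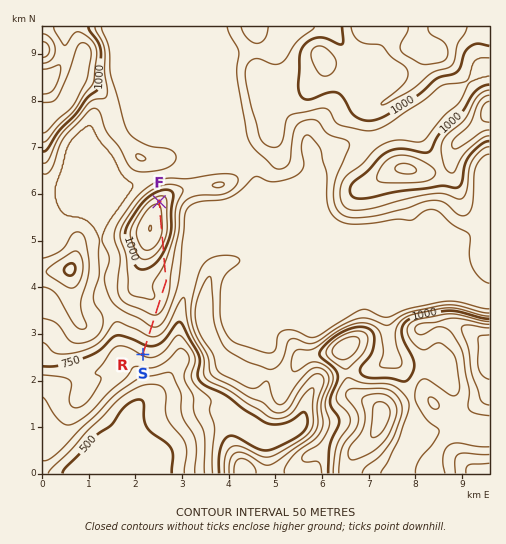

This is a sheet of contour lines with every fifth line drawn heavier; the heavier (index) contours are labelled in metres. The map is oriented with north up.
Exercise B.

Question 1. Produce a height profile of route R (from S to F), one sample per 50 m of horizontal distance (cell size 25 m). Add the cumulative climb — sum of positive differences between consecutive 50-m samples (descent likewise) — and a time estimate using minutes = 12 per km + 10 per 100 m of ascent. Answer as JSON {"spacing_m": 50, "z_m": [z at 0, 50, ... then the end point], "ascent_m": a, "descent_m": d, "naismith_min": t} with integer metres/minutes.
{"spacing_m": 50, "z_m": [705, 716, 727, 738, 749, 761, 772, 785, 797, 809, 821, 833, 844, 855, 866, 876, 885, 894, 903, 911, 918, 924, 929, 933, 935, 936, 935, 934, 931, 929, 926, 923, 920, 917, 918, 921, 924, 928, 933, 939, 945, 953, 961, 970, 981, 992, 1005, 1019, 1034, 1049, 1062, 1075, 1085, 1093, 1099, 1103, 1106, 1107, 1108, 1108, 1109, 1109, 1109, 1108, 1106, 1102, 1097, 1088, 1086], "ascent_m": 422, "descent_m": 41, "naismith_min": 83}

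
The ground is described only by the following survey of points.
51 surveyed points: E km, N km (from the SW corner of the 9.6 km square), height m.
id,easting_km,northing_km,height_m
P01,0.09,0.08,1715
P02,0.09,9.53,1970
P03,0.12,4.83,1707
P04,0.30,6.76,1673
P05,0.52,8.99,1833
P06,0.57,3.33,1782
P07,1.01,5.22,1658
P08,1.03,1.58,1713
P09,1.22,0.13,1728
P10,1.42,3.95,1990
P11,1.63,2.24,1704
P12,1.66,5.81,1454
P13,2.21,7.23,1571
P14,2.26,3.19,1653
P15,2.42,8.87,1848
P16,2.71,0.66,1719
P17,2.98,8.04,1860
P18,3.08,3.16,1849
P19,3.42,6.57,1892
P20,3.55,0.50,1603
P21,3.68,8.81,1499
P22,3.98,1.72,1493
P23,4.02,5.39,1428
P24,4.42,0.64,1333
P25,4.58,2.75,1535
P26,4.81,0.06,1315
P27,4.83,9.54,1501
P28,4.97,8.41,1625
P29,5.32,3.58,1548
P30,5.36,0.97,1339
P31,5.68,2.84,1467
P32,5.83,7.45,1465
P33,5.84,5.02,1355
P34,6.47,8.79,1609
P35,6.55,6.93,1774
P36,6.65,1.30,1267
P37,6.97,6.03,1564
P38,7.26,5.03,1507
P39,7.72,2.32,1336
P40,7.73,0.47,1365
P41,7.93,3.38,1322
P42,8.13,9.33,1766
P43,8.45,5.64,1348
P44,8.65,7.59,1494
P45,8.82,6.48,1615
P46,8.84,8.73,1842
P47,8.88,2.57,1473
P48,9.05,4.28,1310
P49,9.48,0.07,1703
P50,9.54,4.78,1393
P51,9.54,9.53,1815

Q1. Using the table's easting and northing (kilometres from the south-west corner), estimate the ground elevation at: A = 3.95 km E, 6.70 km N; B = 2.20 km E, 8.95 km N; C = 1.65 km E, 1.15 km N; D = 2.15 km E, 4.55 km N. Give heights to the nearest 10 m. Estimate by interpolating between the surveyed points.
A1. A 1690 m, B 1960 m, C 1700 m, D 1650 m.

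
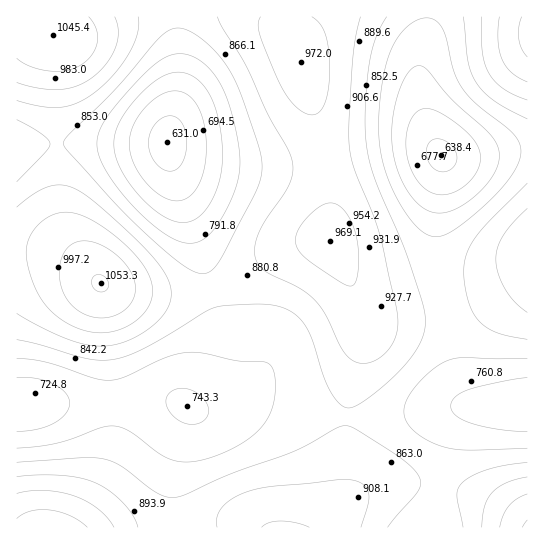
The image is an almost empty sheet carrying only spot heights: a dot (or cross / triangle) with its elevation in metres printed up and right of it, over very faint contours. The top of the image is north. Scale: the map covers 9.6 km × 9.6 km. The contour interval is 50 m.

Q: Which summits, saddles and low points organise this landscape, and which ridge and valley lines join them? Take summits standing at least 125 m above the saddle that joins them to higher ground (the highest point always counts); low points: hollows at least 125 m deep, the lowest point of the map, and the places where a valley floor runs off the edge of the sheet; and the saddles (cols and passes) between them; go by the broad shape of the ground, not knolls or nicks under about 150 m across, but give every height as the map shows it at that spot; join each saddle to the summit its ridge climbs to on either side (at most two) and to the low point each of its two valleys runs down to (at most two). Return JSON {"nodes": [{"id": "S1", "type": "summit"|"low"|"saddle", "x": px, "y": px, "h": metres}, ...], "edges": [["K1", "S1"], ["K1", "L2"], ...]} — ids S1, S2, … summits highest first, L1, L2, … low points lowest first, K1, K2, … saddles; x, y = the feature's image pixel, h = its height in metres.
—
{"nodes": [
{"id": "S1", "type": "summit", "x": 101, "y": 283, "h": 1053},
{"id": "S2", "type": "summit", "x": 53, "y": 35, "h": 1045},
{"id": "S3", "type": "summit", "x": 47, "y": 527, "h": 1031},
{"id": "S4", "type": "summit", "x": 527, "y": 33, "h": 1016},
{"id": "S5", "type": "summit", "x": 527, "y": 527, "h": 1008},
{"id": "L1", "type": "low", "x": 167, "y": 142, "h": 631},
{"id": "L2", "type": "low", "x": 441, "y": 155, "h": 638},
{"id": "L3", "type": "low", "x": 21, "y": 405, "h": 715},
{"id": "K1", "type": "saddle", "x": 325, "y": 159, "h": 927},
{"id": "K2", "type": "saddle", "x": 211, "y": 289, "h": 857},
{"id": "K3", "type": "saddle", "x": 57, "y": 143, "h": 851},
{"id": "K4", "type": "saddle", "x": 346, "y": 417, "h": 848},
{"id": "K5", "type": "saddle", "x": 441, "y": 486, "h": 842},
{"id": "K6", "type": "saddle", "x": 527, "y": 151, "h": 812},
{"id": "K7", "type": "saddle", "x": 113, "y": 401, "h": 783}],
"edges": [["K1", "S2"], ["K1", "L1"], ["K1", "L2"], ["K2", "S1"], ["K2", "S2"], ["K2", "L1"], ["K2", "L3"], ["K3", "S1"], ["K3", "S2"], ["K3", "L1"], ["K4", "S2"], ["K4", "S3"], ["K4", "L2"], ["K4", "L3"], ["K5", "S3"], ["K5", "S5"], ["K5", "L2"], ["K6", "S2"], ["K6", "S4"], ["K6", "L2"], ["K7", "S1"], ["K7", "S3"], ["K7", "L3"]]}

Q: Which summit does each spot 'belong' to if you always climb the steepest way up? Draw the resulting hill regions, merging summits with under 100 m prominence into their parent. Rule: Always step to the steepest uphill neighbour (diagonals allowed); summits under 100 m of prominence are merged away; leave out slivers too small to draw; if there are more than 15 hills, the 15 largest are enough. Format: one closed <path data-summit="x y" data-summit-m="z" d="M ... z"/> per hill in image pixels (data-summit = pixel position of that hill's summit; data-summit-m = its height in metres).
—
<path data-summit="301 62" data-summit-m="972" d="M426 16l-250 1 3 69-11 49 0 16 43 134 9 34 3 20-2 15-4 12-12 21-17 19 2 2 27 1 34-9 19-1 57 16 20 2 35 0 67-10 38-1-14-3-6-6-6-11-12-64-12-49-1-55 7-59-12-24-11-40-1-24 8-44z"/><path data-summit="47 527" data-summit-m="1031" d="M270 399l-19 1-34 9-23 0-13-6-12-3-47 0-105 5-1 122 416 0 20-97 7-13 6-6 9-4-25 0-67 10-35 0-26-4z"/><path data-summit="101 283" data-summit-m="1053" d="M167 143l-97 0-33 1-21 3 1 258 105-5 47 0 12 3 6 4 10-9 14-19 10-25 2-15-3-20-24-82-25-74z"/><path data-summit="527 253" data-summit-m="938" d="M527 149l-66 8-20 0 2 9-7 52 1 55 12 49 11 60 7 15 6 6 6 2 32 2 17-2z"/><path data-summit="53 35" data-summit-m="1045" d="M175 16l-158 0-1 130 54-3 97 0 12-57 0-39z"/><path data-summit="527 33" data-summit-m="1016" d="M527 16l-100 1 0 10-8 44 1 24 11 40 11 21 19 1 67-8z"/><path data-summit="527 527" data-summit-m="1008" d="M527 405l-52 2-10 4-6 6-11 26-15 85 95-1z"/>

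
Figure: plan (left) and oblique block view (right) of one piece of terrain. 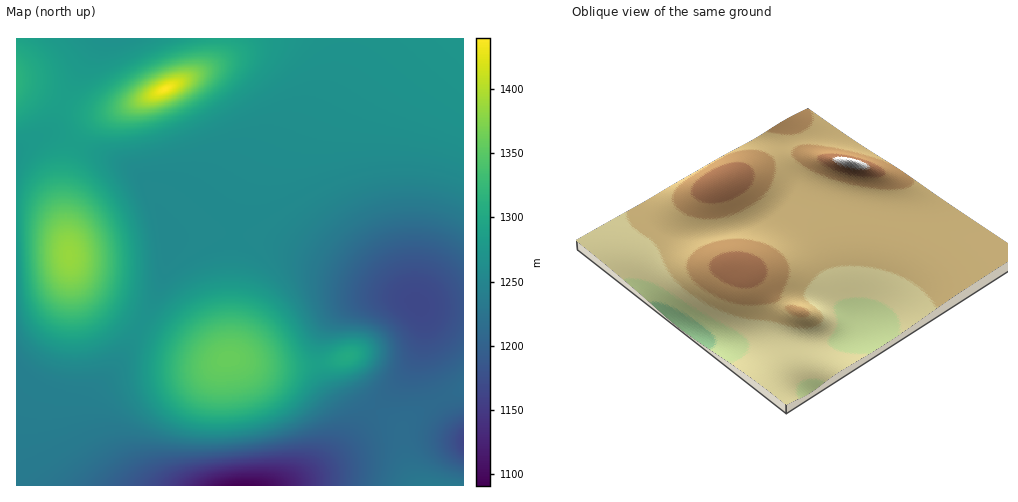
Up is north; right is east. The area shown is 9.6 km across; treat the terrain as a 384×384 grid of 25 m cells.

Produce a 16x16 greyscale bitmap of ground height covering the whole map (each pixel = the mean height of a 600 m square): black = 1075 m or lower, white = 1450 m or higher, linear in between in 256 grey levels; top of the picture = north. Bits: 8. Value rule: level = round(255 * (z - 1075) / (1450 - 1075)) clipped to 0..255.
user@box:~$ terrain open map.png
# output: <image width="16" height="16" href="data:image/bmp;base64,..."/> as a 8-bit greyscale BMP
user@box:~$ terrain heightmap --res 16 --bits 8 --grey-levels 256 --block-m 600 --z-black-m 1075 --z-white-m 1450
<image width="16" height="16" href="data:image/bmp;base64,Qk02BQAAAAAAADYEAAAoAAAAEAAAABAAAAABAAgAAAAAAAABAAATCwAAEwsAAAABAAAAAAAAAAAAAAEBAQACAgIAAwMDAAQEBAAFBQUABgYGAAcHBwAICAgACQkJAAoKCgALCwsADAwMAA0NDQAODg4ADw8PABAQEAAREREAEhISABMTEwAUFBQAFRUVABYWFgAXFxcAGBgYABkZGQAaGhoAGxsbABwcHAAdHR0AHh4eAB8fHwAgICAAISEhACIiIgAjIyMAJCQkACUlJQAmJiYAJycnACgoKAApKSkAKioqACsrKwAsLCwALS0tAC4uLgAvLy8AMDAwADExMQAyMjIAMzMzADQ0NAA1NTUANjY2ADc3NwA4ODgAOTk5ADo6OgA7OzsAPDw8AD09PQA+Pj4APz8/AEBAQABBQUEAQkJCAENDQwBEREQARUVFAEZGRgBHR0cASEhIAElJSQBKSkoAS0tLAExMTABNTU0ATk5OAE9PTwBQUFAAUVFRAFJSUgBTU1MAVFRUAFVVVQBWVlYAV1dXAFhYWABZWVkAWlpaAFtbWwBcXFwAXV1dAF5eXgBfX18AYGBgAGFhYQBiYmIAY2NjAGRkZABlZWUAZmZmAGdnZwBoaGgAaWlpAGpqagBra2sAbGxsAG1tbQBubm4Ab29vAHBwcABxcXEAcnJyAHNzcwB0dHQAdXV1AHZ2dgB3d3cAeHh4AHl5eQB6enoAe3t7AHx8fAB9fX0Afn5+AH9/fwCAgIAAgYGBAIKCggCDg4MAhISEAIWFhQCGhoYAh4eHAIiIiACJiYkAioqKAIuLiwCMjIwAjY2NAI6OjgCPj48AkJCQAJGRkQCSkpIAk5OTAJSUlACVlZUAlpaWAJeXlwCYmJgAmZmZAJqamgCbm5sAnJycAJ2dnQCenp4An5+fAKCgoAChoaEAoqKiAKOjowCkpKQApaWlAKampgCnp6cAqKioAKmpqQCqqqoAq6urAKysrACtra0Arq6uAK+vrwCwsLAAsbGxALKysgCzs7MAtLS0ALW1tQC2trYAt7e3ALi4uAC5ubkAurq6ALu7uwC8vLwAvb29AL6+vgC/v78AwMDAAMHBwQDCwsIAw8PDAMTExADFxcUAxsbGAMfHxwDIyMgAycnJAMrKygDLy8sAzMzMAM3NzQDOzs4Az8/PANDQ0ADR0dEA0tLSANPT0wDU1NQA1dXVANbW1gDX19cA2NjYANnZ2QDa2toA29vbANzc3ADd3d0A3t7eAN/f3wDg4OAA4eHhAOLi4gDj4+MA5OTkAOXl5QDm5uYA5+fnAOjo6ADp6ekA6urqAOvr6wDs7OwA7e3tAO7u7gDv7+8A8PDwAPHx8QDy8vIA8/PzAPT09AD19fUA9vb2APf39wD4+PgA+fn5APr6+gD7+/sA/Pz8AP39/QD+/v4A////AGtoYlhNQDIlICQxRFViZV9ubWpmY2VoZVxQSk5XX1xKcHBvcHiKmp2Wg2xfXV5dVXFyc3aFoLS5tKOIdmZaWFx2fn98iKO5wLyqkpODW01ShZeXi4aYrbeynYF1blFDSJazs5yGh5admYhxXU5CP0WiyMaoh32ChYN6bV5QRkRKps3JqYd6e3x7eHFnW1NRV6XBvJ6Cenp7e3p2cGlkY2eaq6SOfXt7fHx8e3h1cnJ1jpaRhX59fX19fn59fHx8foyOkpWRiYJ/f3+AgICAgYKWkJeuxrqbiYKBgYGCg4OEnJGOmrrbxKCMhIKCg4SEhZaNh4aNnKagkomFhISFhYY="/>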